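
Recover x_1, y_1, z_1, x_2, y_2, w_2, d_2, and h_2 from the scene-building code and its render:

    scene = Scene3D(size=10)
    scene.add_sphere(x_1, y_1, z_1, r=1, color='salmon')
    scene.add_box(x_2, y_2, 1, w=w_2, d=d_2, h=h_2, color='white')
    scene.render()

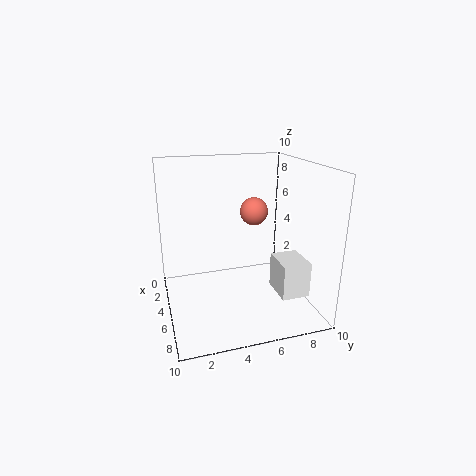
x_1 = 4, y_1 = 6.5, z_1 = 6.5, x_2 = 5, y_2 = 7.5, w_2 = 2.5, d_2 = 2, h_2 = 2.5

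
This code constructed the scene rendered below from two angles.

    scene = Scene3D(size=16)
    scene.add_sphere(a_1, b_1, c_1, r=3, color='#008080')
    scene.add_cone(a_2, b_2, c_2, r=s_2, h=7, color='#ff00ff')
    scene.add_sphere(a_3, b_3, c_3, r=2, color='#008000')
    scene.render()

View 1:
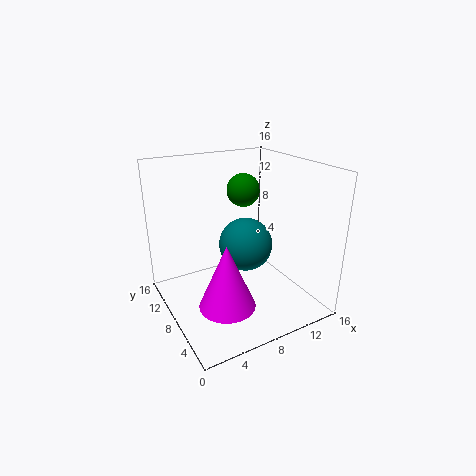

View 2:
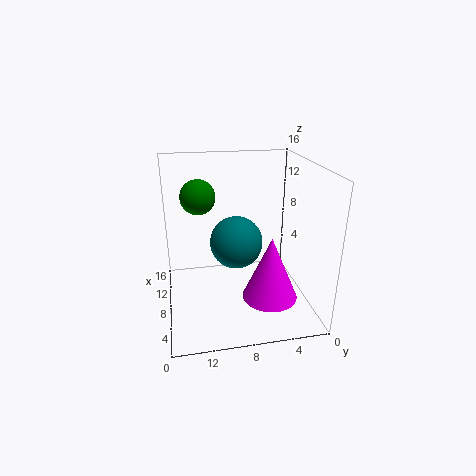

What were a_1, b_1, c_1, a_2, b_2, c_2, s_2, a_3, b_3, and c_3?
a_1 = 9
b_1 = 8
c_1 = 7
a_2 = 5
b_2 = 5
c_2 = 2
s_2 = 3
a_3 = 11
b_3 = 12
c_3 = 12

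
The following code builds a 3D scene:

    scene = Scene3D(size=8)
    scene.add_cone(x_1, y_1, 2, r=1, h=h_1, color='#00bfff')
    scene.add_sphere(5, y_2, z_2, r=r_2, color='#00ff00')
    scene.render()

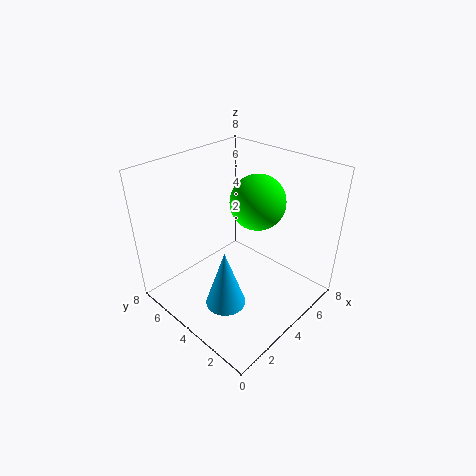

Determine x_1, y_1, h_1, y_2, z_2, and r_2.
x_1 = 1.5
y_1 = 2.5
h_1 = 3
y_2 = 3.5
z_2 = 6
r_2 = 1.5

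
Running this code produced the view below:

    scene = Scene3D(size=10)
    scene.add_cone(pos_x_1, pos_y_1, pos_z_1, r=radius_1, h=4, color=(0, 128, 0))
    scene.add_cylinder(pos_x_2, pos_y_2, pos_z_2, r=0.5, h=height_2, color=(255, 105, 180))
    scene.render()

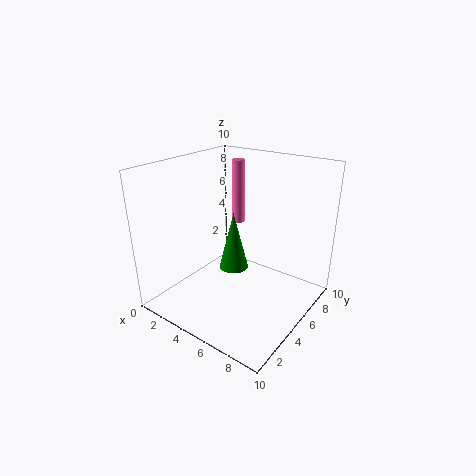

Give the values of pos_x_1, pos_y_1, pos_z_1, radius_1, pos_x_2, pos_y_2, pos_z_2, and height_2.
pos_x_1 = 5; pos_y_1 = 4.5; pos_z_1 = 3; radius_1 = 1; pos_x_2 = 2.5; pos_y_2 = 8.5; pos_z_2 = 4.5; height_2 = 5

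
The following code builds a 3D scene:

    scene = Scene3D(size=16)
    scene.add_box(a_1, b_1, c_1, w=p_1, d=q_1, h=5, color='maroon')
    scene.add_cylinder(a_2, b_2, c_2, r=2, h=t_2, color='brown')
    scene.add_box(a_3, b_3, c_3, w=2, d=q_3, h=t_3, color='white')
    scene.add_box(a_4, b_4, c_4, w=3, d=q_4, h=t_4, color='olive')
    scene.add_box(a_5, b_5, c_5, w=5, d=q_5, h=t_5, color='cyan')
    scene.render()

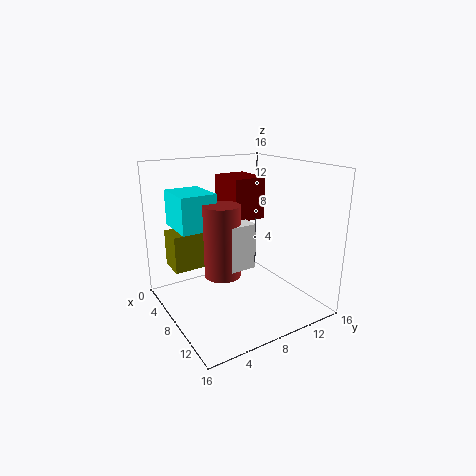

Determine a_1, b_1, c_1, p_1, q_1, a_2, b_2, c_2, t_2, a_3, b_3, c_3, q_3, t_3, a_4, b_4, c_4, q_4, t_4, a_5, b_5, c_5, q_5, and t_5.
a_1 = 1
b_1 = 9
c_1 = 9
p_1 = 5
q_1 = 4
a_2 = 8
b_2 = 6
c_2 = 4
t_2 = 8
a_3 = 8
b_3 = 6
c_3 = 5
q_3 = 3
t_3 = 5
a_4 = 4
b_4 = 1
c_4 = 5
q_4 = 5
t_4 = 4
a_5 = 2
b_5 = 2
c_5 = 9
q_5 = 4
t_5 = 4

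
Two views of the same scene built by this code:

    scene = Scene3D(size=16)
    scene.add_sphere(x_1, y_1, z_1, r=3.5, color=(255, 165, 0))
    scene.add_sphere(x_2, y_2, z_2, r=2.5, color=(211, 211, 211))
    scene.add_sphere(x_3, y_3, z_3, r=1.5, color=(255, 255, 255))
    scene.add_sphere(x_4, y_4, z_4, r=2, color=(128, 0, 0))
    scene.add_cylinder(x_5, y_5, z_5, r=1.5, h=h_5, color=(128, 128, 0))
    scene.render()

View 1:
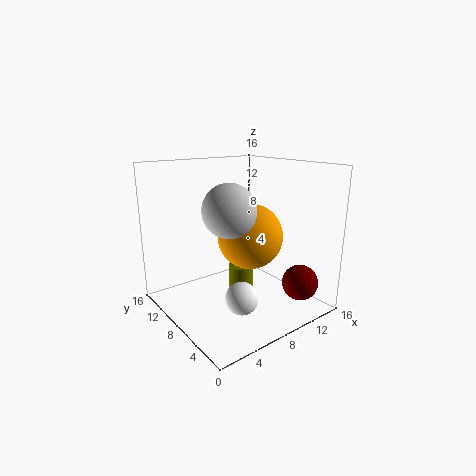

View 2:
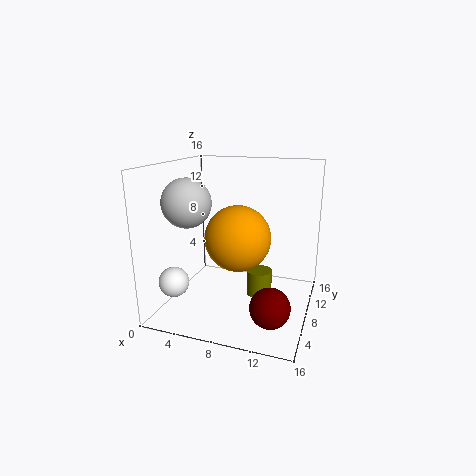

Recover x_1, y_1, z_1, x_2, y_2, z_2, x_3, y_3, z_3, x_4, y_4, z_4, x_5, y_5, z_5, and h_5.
x_1 = 8.5
y_1 = 6.5
z_1 = 8.5
x_2 = 4
y_2 = 4
z_2 = 12.5
x_3 = 3.5
y_3 = 1.5
z_3 = 5
x_4 = 13
y_4 = 3
z_4 = 3
x_5 = 10
y_5 = 10
z_5 = 0.5
h_5 = 3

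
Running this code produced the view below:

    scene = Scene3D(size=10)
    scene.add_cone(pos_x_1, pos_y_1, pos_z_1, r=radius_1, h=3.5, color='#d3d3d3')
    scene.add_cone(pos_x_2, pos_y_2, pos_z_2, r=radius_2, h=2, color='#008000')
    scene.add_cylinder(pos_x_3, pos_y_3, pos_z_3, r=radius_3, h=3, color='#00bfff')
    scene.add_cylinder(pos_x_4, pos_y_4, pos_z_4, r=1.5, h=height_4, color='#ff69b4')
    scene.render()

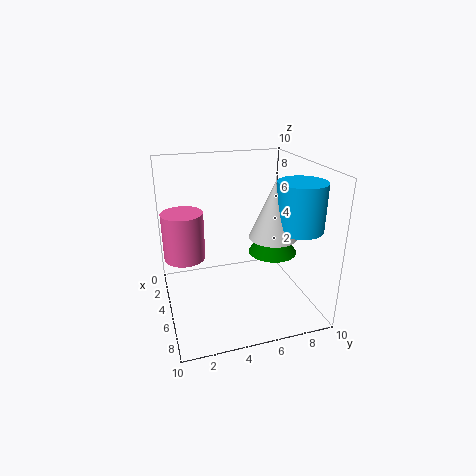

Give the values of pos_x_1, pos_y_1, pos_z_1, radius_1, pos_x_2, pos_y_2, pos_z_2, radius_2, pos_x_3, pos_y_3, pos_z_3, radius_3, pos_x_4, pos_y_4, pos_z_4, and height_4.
pos_x_1 = 7.5
pos_y_1 = 6.5
pos_z_1 = 6
radius_1 = 1.5
pos_x_2 = 7.5
pos_y_2 = 6.5
pos_z_2 = 5
radius_2 = 1.5
pos_x_3 = 8
pos_y_3 = 8
pos_z_3 = 6.5
radius_3 = 1.5
pos_x_4 = 3
pos_y_4 = 1.5
pos_z_4 = 3
height_4 = 3.5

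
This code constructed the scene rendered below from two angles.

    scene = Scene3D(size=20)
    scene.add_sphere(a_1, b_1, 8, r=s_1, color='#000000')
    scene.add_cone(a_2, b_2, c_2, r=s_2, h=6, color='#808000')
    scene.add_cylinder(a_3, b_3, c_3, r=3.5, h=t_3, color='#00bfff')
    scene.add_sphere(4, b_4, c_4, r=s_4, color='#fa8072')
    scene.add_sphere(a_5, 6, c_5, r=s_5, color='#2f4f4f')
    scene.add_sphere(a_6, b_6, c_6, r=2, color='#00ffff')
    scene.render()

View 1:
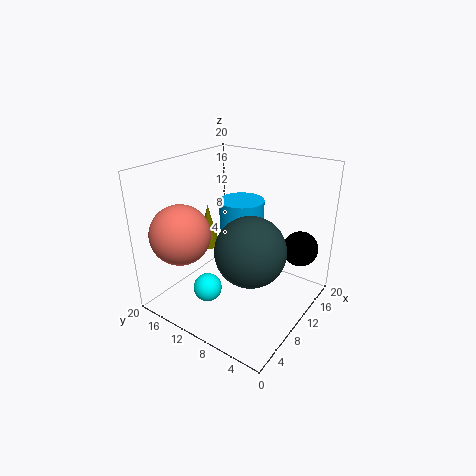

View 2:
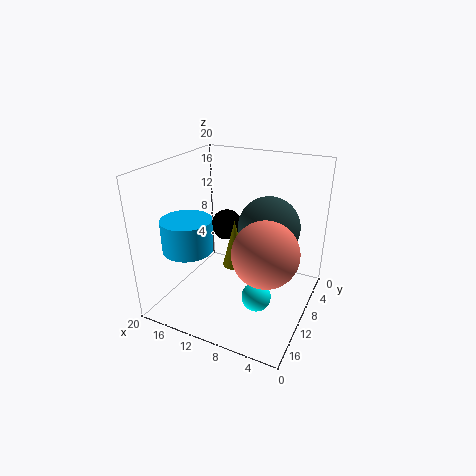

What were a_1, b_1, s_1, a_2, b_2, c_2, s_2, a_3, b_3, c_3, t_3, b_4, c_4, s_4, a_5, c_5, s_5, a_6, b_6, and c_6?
a_1 = 15.5
b_1 = 3
s_1 = 2.5
a_2 = 8.5
b_2 = 14
c_2 = 8.5
s_2 = 1.5
a_3 = 16
b_3 = 13.5
c_3 = 8.5
t_3 = 4.5
b_4 = 15
c_4 = 11.5
s_4 = 4
a_5 = 7
c_5 = 10.5
s_5 = 4.5
a_6 = 6
b_6 = 12.5
c_6 = 3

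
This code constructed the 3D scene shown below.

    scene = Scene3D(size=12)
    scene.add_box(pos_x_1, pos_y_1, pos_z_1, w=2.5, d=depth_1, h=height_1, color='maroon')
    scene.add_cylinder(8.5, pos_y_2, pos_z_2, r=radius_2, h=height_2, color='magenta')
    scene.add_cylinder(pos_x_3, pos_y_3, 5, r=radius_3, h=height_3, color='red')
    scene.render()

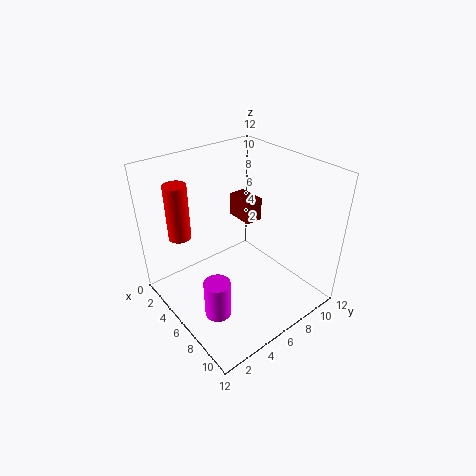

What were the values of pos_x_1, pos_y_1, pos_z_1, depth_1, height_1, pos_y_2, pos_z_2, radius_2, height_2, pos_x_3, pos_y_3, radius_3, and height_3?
pos_x_1 = 3
pos_y_1 = 7.5
pos_z_1 = 6.5
depth_1 = 1.5
height_1 = 2
pos_y_2 = 2
pos_z_2 = 2
radius_2 = 1
height_2 = 3
pos_x_3 = 1.5
pos_y_3 = 3
radius_3 = 1
height_3 = 5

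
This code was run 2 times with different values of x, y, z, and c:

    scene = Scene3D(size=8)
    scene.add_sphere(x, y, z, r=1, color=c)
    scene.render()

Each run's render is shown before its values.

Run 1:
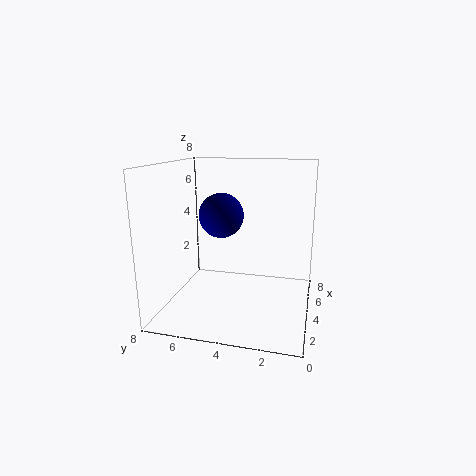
x = 1; y = 4; z = 6; c = 'navy'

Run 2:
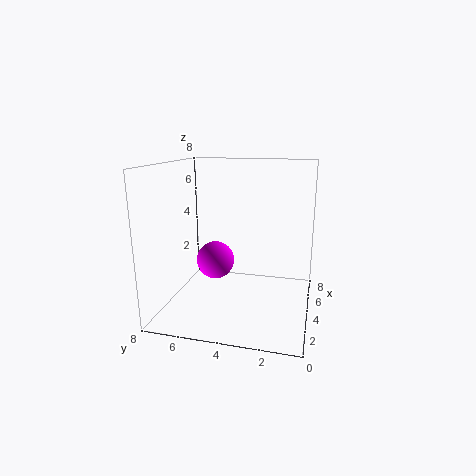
x = 3; y = 5; z = 3; c = 'magenta'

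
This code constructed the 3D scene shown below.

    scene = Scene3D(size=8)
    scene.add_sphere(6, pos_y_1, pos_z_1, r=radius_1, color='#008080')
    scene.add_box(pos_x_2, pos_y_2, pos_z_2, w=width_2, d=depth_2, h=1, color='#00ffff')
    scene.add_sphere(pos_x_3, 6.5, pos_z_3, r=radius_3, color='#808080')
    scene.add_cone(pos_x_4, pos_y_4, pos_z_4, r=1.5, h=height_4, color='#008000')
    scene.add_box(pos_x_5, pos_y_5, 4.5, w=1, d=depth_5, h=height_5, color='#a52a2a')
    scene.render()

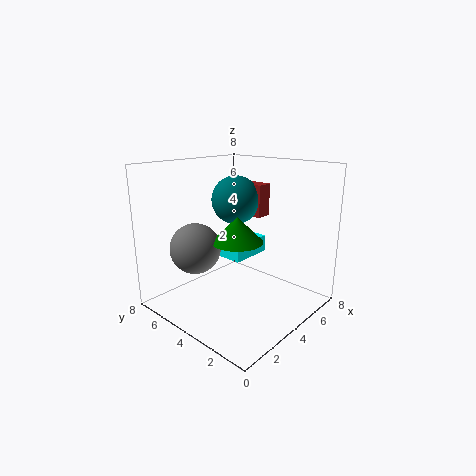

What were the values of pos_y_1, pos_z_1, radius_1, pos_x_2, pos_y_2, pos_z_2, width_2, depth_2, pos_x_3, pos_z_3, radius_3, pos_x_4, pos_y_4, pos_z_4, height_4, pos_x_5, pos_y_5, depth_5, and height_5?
pos_y_1 = 6; pos_z_1 = 5.5; radius_1 = 1.5; pos_x_2 = 4; pos_y_2 = 4; pos_z_2 = 2.5; width_2 = 2.5; depth_2 = 1.5; pos_x_3 = 3; pos_z_3 = 3; radius_3 = 1.5; pos_x_4 = 4.5; pos_y_4 = 4.5; pos_z_4 = 3.5; height_4 = 1.5; pos_x_5 = 6.5; pos_y_5 = 4.5; depth_5 = 1.5; height_5 = 2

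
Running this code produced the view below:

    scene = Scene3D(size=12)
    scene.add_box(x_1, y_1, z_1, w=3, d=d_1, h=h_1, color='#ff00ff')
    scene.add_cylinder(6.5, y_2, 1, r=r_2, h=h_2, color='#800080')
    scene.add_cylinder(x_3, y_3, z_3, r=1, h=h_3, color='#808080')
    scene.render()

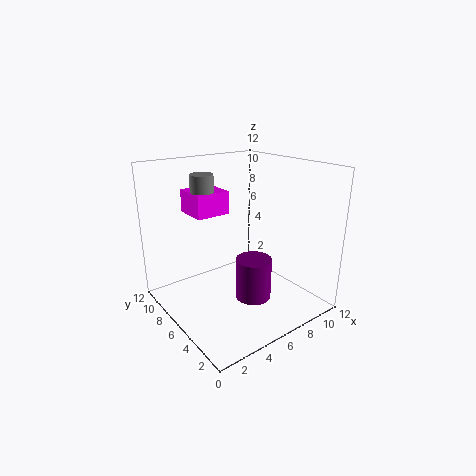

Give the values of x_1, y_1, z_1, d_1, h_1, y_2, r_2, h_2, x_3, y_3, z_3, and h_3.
x_1 = 3.5, y_1 = 8, z_1 = 7.5, d_1 = 3, h_1 = 2, y_2 = 4.5, r_2 = 1.5, h_2 = 3.5, x_3 = 4.5, y_3 = 9, z_3 = 9, h_3 = 2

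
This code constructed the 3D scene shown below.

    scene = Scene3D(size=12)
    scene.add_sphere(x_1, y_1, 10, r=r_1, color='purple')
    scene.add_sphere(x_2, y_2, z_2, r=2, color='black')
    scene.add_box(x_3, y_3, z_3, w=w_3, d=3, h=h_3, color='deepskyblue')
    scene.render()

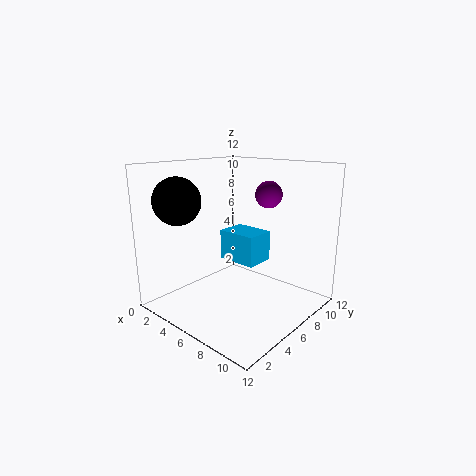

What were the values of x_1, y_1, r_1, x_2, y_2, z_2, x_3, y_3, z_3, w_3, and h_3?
x_1 = 9, y_1 = 6, r_1 = 1, x_2 = 2, y_2 = 3, z_2 = 9, x_3 = 1, y_3 = 9, z_3 = 2, w_3 = 4, h_3 = 3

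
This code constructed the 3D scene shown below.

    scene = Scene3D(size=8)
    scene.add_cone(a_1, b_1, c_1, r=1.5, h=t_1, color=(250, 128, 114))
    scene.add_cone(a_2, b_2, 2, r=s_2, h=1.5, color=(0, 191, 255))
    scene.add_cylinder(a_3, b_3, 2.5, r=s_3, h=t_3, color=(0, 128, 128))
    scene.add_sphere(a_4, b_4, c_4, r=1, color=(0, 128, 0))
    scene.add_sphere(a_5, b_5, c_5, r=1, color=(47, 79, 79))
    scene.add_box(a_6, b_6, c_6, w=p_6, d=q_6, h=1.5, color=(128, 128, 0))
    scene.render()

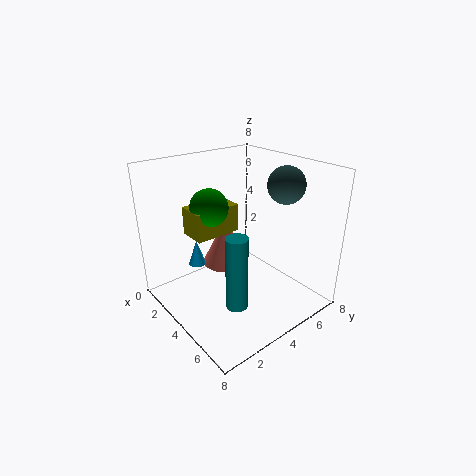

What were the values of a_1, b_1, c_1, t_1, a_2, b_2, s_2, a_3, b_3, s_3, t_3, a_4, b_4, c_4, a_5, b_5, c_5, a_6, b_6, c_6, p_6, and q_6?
a_1 = 1.5
b_1 = 5
c_1 = 1
t_1 = 3
a_2 = 2
b_2 = 2.5
s_2 = 0.5
a_3 = 7
b_3 = 1.5
s_3 = 0.5
t_3 = 3.5
a_4 = 3.5
b_4 = 2.5
c_4 = 6
a_5 = 5.5
b_5 = 6
c_5 = 7
a_6 = 2.5
b_6 = 1.5
c_6 = 4.5
p_6 = 1.5
q_6 = 2.5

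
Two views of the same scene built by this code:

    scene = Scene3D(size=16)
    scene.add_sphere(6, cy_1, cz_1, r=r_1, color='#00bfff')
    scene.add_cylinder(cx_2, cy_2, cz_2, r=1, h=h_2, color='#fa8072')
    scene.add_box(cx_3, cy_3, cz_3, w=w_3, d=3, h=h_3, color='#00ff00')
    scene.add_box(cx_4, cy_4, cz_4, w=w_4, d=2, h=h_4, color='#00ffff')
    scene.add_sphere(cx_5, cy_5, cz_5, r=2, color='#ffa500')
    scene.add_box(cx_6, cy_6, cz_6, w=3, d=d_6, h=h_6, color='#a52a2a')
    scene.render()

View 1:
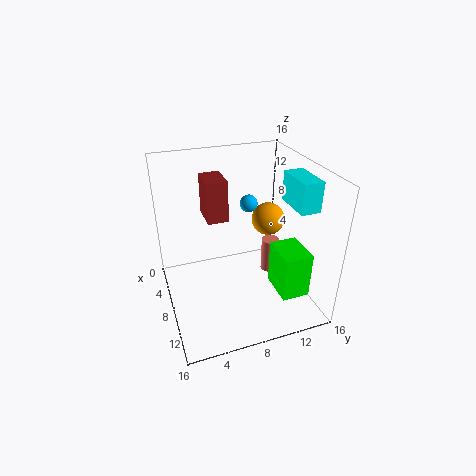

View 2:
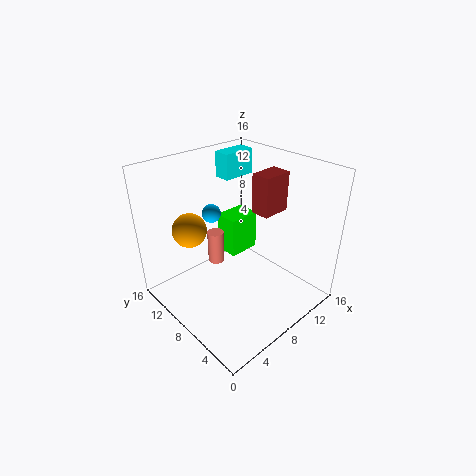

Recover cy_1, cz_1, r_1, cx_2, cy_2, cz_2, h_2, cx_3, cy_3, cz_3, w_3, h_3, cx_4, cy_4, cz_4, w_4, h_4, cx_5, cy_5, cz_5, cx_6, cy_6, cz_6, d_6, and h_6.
cy_1 = 10; cz_1 = 11; r_1 = 1; cx_2 = 8; cy_2 = 12; cz_2 = 3; h_2 = 4; cx_3 = 10; cy_3 = 11; cz_3 = 3; w_3 = 4; h_3 = 5; cx_4 = 10; cy_4 = 12; cz_4 = 13; w_4 = 4; h_4 = 3; cx_5 = 5; cy_5 = 13; cz_5 = 8; cx_6 = 8; cy_6 = 4; cz_6 = 12; d_6 = 2; h_6 = 4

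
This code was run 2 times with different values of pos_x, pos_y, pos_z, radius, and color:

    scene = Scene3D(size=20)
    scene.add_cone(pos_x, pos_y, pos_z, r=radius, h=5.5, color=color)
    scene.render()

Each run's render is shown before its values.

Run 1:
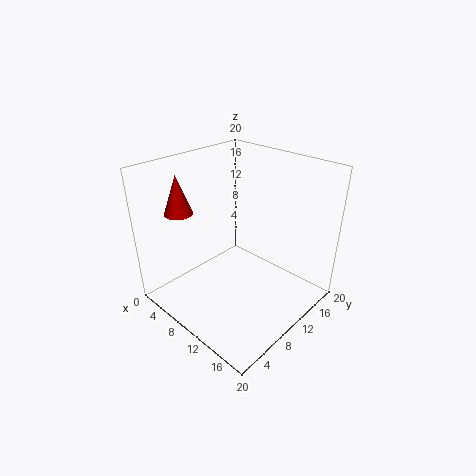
pos_x = 3
pos_y = 5.5
pos_z = 13
radius = 2
color = 'red'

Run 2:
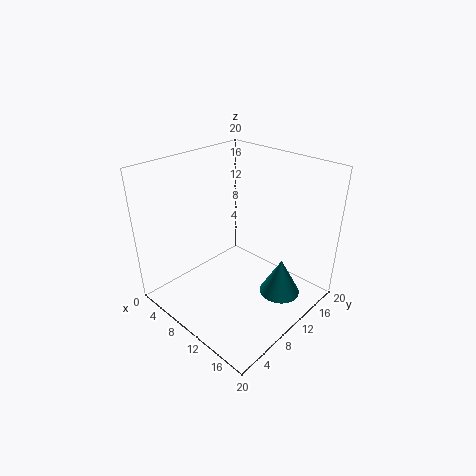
pos_x = 14.5
pos_y = 14.5
pos_z = 0.5
radius = 3
color = 'teal'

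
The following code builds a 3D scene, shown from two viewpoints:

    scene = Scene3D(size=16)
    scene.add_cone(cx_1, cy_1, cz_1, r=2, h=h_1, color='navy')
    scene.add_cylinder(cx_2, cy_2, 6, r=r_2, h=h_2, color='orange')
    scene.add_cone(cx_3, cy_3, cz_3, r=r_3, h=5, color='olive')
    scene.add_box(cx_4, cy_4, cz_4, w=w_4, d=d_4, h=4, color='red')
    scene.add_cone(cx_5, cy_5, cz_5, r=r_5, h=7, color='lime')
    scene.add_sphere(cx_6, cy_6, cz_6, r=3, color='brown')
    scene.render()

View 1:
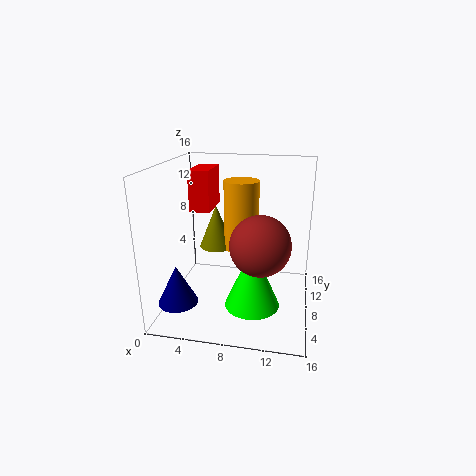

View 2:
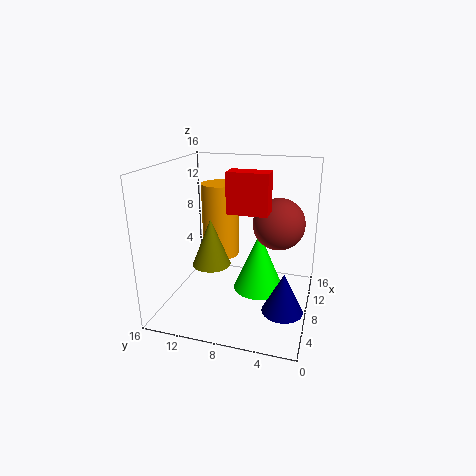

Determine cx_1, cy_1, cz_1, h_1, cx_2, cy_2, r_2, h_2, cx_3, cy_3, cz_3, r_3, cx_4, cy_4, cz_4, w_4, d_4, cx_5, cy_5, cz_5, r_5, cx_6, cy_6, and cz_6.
cx_1 = 3
cy_1 = 2
cz_1 = 3
h_1 = 4
cx_2 = 8
cy_2 = 10
r_2 = 2
h_2 = 8
cx_3 = 5
cy_3 = 10
cz_3 = 6
r_3 = 2
cx_4 = 4
cy_4 = 4
cz_4 = 12
w_4 = 2
d_4 = 4
cx_5 = 10
cy_5 = 6
cz_5 = 1
r_5 = 3
cx_6 = 11
cy_6 = 4
cz_6 = 9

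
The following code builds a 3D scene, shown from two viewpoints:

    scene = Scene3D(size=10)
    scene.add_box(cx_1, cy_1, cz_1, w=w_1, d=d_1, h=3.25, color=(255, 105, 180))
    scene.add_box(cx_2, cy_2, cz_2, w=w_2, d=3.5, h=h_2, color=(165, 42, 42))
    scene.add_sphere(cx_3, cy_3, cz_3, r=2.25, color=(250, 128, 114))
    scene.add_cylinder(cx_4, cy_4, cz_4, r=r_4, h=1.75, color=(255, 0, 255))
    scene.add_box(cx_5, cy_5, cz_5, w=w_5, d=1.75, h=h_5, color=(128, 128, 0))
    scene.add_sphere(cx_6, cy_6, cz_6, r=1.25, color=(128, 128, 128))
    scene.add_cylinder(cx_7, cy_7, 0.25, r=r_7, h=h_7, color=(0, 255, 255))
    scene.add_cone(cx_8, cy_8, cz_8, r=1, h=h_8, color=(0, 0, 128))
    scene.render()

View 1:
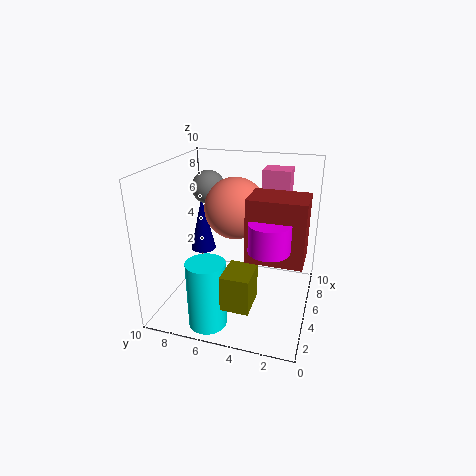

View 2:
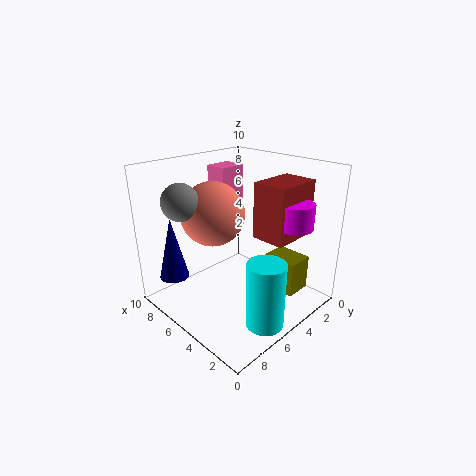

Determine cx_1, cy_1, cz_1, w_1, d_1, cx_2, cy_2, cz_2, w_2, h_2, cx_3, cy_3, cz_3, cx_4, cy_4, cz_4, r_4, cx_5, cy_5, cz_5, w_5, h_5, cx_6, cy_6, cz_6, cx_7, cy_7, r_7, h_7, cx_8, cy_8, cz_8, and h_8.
cx_1 = 7.5, cy_1 = 2, cz_1 = 6, w_1 = 1.75, d_1 = 2, cx_2 = 2.25, cy_2 = 0.25, cz_2 = 4.75, w_2 = 2.5, h_2 = 4, cx_3 = 6.75, cy_3 = 5.75, cz_3 = 6.5, cx_4 = 2.25, cy_4 = 2.25, cz_4 = 5.75, r_4 = 1.25, cx_5 = 0.5, cy_5 = 3, cz_5 = 2.25, w_5 = 2.25, h_5 = 2.25, cx_6 = 7.25, cy_6 = 8, cz_6 = 7.75, cx_7 = 1.5, cy_7 = 6, r_7 = 1.25, h_7 = 4.5, cx_8 = 7.5, cy_8 = 8.75, cz_8 = 2.5, h_8 = 4.25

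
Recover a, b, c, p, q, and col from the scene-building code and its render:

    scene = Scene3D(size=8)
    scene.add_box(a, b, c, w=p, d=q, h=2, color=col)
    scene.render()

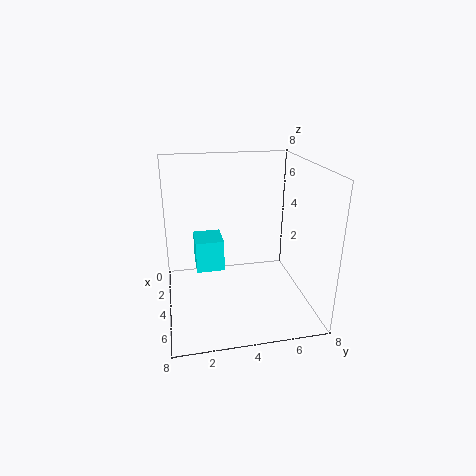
a = 0.25; b = 1.75; c = 1; p = 2; q = 1.75; col = 'cyan'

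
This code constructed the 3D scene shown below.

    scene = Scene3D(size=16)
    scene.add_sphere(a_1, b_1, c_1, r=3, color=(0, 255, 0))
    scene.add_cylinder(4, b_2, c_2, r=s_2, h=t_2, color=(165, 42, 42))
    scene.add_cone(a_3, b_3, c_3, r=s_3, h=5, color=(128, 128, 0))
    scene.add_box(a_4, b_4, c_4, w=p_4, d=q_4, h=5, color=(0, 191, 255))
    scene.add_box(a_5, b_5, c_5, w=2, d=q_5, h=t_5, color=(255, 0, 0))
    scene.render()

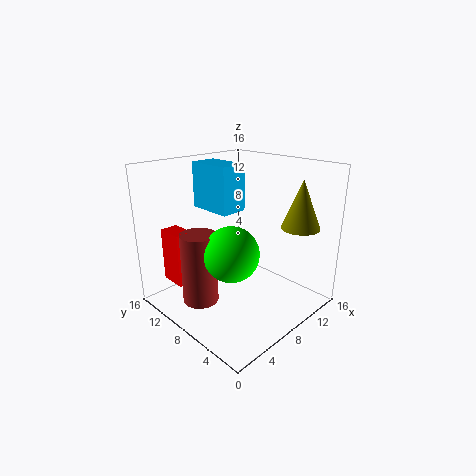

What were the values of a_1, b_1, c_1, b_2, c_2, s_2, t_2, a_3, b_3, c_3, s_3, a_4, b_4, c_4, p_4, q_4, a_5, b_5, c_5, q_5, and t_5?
a_1 = 6, b_1 = 7, c_1 = 7, b_2 = 10, c_2 = 1, s_2 = 2, t_2 = 8, a_3 = 11, b_3 = 2, c_3 = 10, s_3 = 2, a_4 = 6, b_4 = 8, c_4 = 11, p_4 = 3, q_4 = 5, a_5 = 2, b_5 = 11, c_5 = 3, q_5 = 3, t_5 = 6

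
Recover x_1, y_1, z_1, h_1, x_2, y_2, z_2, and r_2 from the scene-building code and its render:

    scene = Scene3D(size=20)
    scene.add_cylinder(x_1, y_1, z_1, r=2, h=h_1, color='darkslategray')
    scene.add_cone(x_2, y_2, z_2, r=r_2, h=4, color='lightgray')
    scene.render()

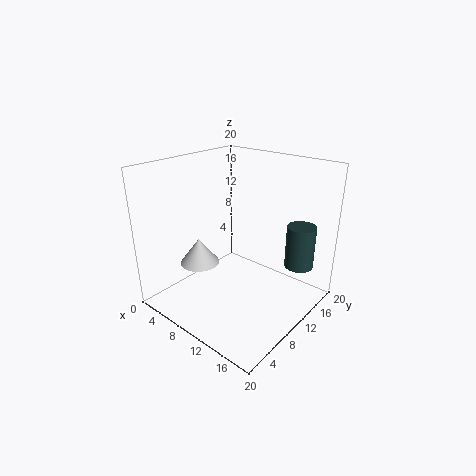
x_1 = 17
y_1 = 15
z_1 = 6
h_1 = 6
x_2 = 3
y_2 = 9
z_2 = 4
r_2 = 3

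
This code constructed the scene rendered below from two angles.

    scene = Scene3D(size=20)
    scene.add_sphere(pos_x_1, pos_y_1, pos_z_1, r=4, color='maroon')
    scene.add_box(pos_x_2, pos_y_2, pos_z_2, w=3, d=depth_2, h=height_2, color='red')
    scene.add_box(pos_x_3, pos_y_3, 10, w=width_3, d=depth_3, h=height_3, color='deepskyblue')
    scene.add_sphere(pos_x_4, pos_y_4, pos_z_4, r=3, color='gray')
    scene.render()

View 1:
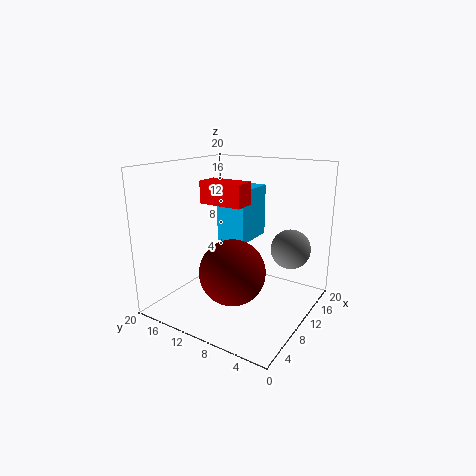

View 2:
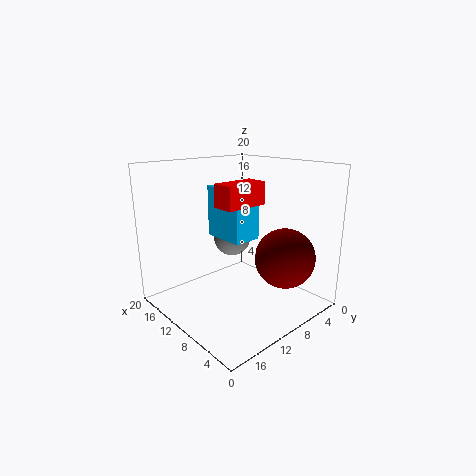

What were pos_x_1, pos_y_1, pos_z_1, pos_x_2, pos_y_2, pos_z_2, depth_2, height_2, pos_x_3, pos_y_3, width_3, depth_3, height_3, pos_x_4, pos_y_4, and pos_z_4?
pos_x_1 = 4
pos_y_1 = 7
pos_z_1 = 8
pos_x_2 = 7
pos_y_2 = 8
pos_z_2 = 15
depth_2 = 6
height_2 = 3
pos_x_3 = 8
pos_y_3 = 8
width_3 = 6
depth_3 = 4
height_3 = 7
pos_x_4 = 17
pos_y_4 = 5
pos_z_4 = 7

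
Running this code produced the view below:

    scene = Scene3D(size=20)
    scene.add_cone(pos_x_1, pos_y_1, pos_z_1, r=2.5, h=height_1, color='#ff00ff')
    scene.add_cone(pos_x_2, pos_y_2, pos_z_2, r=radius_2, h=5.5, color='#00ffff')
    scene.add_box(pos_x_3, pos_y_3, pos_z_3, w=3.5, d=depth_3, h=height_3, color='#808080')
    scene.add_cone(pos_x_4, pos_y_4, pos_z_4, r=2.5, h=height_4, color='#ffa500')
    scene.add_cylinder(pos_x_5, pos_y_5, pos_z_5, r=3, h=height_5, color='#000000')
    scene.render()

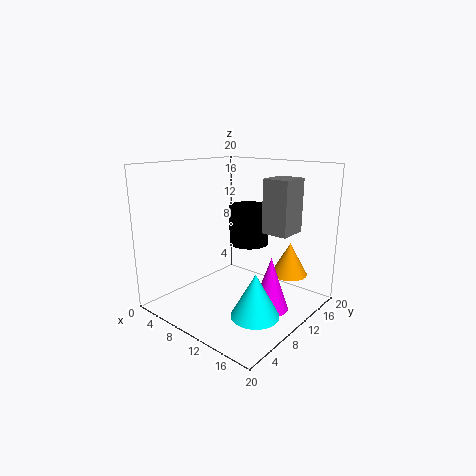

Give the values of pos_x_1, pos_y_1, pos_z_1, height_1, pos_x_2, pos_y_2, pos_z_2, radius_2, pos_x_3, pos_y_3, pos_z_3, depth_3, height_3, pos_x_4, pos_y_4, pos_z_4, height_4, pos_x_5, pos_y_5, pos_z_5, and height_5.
pos_x_1 = 15
pos_y_1 = 11
pos_z_1 = 0.5
height_1 = 7.5
pos_x_2 = 16.5
pos_y_2 = 5.5
pos_z_2 = 2.5
radius_2 = 3
pos_x_3 = 14
pos_y_3 = 10
pos_z_3 = 11.5
depth_3 = 4
height_3 = 7
pos_x_4 = 16
pos_y_4 = 14
pos_z_4 = 5
height_4 = 4.5
pos_x_5 = 8
pos_y_5 = 15
pos_z_5 = 7.5
height_5 = 6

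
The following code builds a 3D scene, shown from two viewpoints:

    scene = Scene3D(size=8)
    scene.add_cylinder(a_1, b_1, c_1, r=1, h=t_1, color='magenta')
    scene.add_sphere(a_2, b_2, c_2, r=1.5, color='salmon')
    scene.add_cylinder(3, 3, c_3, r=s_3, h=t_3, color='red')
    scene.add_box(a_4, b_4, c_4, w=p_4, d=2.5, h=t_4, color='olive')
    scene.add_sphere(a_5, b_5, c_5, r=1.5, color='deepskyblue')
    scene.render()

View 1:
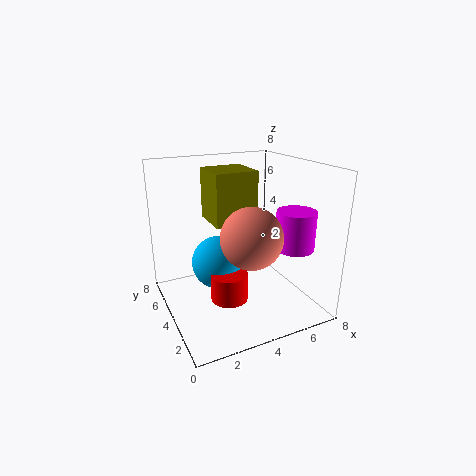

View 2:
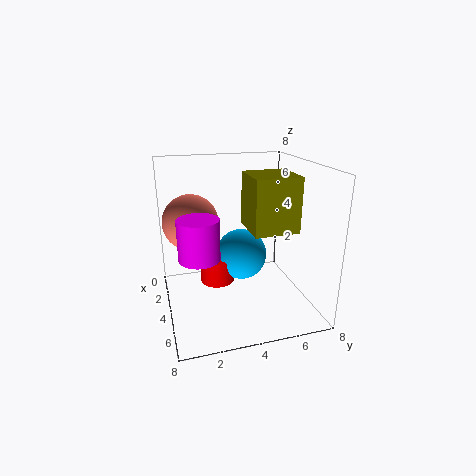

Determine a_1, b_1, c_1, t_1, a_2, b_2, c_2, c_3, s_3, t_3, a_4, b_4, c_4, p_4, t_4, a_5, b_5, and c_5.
a_1 = 6
b_1 = 1.5
c_1 = 4
t_1 = 2
a_2 = 3.5
b_2 = 1.5
c_2 = 5
c_3 = 1
s_3 = 1
t_3 = 1.5
a_4 = 3
b_4 = 4.5
c_4 = 4.5
p_4 = 2.5
t_4 = 3
a_5 = 3
b_5 = 4.5
c_5 = 2.5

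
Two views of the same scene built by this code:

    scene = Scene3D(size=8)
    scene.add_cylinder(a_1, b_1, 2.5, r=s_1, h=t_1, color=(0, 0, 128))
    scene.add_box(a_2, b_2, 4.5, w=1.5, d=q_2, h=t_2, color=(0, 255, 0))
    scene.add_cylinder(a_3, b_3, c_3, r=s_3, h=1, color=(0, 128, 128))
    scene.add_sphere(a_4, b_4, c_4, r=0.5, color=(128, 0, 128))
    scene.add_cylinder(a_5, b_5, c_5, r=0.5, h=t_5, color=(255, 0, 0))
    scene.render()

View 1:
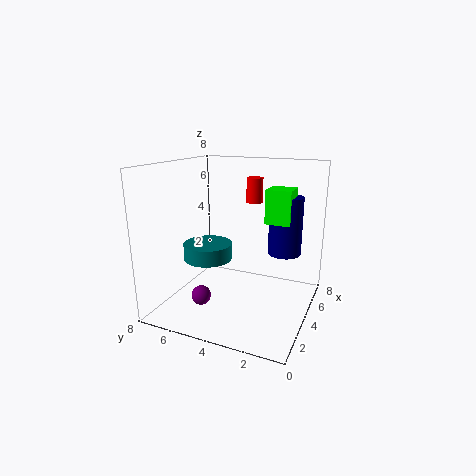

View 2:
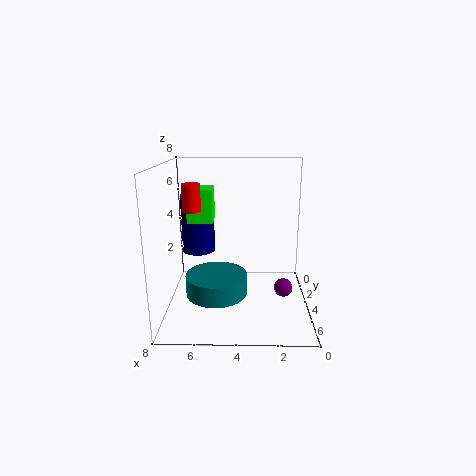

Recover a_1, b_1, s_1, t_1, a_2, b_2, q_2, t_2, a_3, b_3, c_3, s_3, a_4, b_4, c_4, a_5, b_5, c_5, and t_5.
a_1 = 6.5
b_1 = 2
s_1 = 1
t_1 = 3.5
a_2 = 5.5
b_2 = 1.5
q_2 = 1.5
t_2 = 2
a_3 = 5
b_3 = 6.5
c_3 = 2
s_3 = 1.5
a_4 = 1.5
b_4 = 5
c_4 = 1.5
a_5 = 6.5
b_5 = 4
c_5 = 5.5
t_5 = 1.5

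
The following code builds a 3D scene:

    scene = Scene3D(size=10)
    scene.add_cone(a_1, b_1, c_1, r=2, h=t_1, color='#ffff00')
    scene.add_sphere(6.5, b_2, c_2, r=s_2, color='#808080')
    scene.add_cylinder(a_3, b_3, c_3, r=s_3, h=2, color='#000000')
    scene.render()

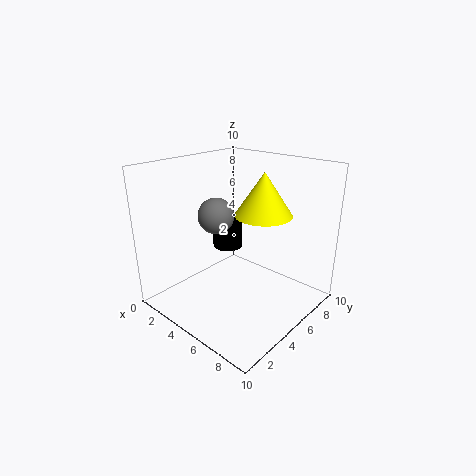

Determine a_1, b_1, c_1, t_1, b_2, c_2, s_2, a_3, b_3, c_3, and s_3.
a_1 = 6, b_1 = 6.5, c_1 = 6.5, t_1 = 3, b_2 = 1.5, c_2 = 8, s_2 = 1, a_3 = 4.5, b_3 = 4.5, c_3 = 4.5, s_3 = 1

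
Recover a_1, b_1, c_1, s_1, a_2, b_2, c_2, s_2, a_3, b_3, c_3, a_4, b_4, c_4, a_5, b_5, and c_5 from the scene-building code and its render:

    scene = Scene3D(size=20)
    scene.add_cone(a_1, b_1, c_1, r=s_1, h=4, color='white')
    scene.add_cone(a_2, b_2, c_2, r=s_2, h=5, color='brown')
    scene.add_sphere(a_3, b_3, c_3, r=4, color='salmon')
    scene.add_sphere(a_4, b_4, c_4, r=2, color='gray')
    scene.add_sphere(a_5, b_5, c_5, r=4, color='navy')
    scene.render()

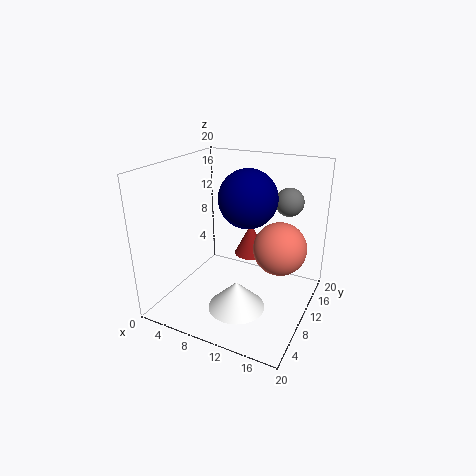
a_1 = 11
b_1 = 7.5
c_1 = 0.5
s_1 = 4
a_2 = 9.5
b_2 = 15.5
c_2 = 5
s_2 = 2.5
a_3 = 14.5
b_3 = 15
c_3 = 7
a_4 = 15.5
b_4 = 15
c_4 = 14.5
a_5 = 11
b_5 = 11
c_5 = 15.5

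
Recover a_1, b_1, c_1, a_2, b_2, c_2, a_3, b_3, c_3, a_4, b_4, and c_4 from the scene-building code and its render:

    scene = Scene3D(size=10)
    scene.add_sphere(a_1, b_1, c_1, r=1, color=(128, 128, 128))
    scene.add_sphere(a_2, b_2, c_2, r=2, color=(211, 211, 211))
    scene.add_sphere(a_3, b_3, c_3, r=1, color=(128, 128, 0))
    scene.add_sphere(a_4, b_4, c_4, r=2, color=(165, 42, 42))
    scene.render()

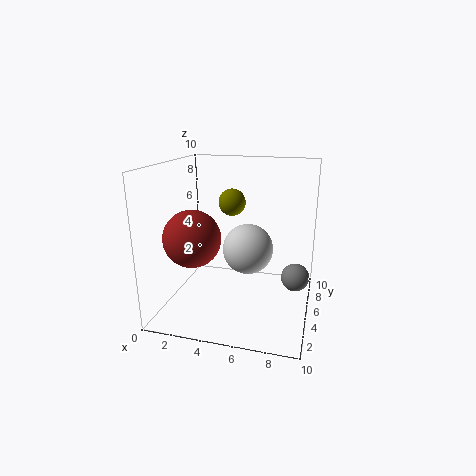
a_1 = 9, b_1 = 6, c_1 = 2, a_2 = 5, b_2 = 8, c_2 = 3, a_3 = 4, b_3 = 7, c_3 = 7, a_4 = 2, b_4 = 4, c_4 = 5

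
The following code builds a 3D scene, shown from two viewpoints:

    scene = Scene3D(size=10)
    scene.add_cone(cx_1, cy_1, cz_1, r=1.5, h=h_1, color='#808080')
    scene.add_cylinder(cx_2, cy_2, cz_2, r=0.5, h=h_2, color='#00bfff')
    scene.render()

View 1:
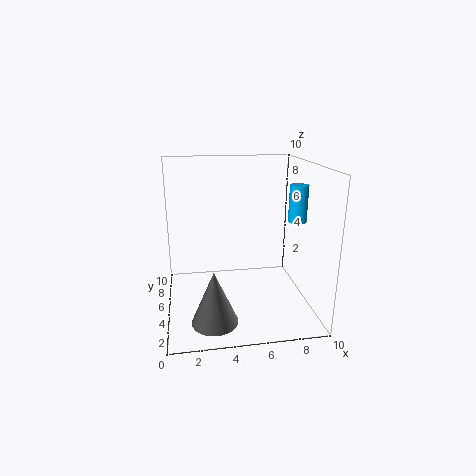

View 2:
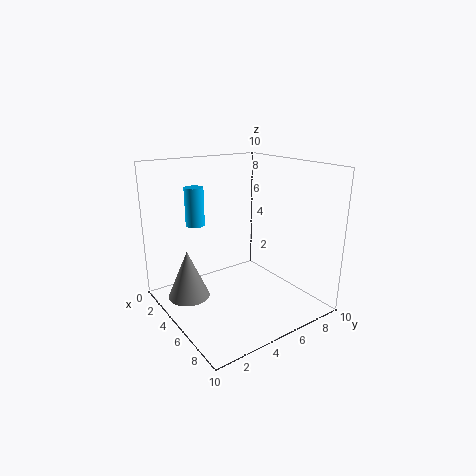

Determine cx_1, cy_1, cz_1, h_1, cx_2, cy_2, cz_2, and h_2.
cx_1 = 3
cy_1 = 2
cz_1 = 0.5
h_1 = 3.5
cx_2 = 7.5
cy_2 = 0.5
cz_2 = 7.5
h_2 = 2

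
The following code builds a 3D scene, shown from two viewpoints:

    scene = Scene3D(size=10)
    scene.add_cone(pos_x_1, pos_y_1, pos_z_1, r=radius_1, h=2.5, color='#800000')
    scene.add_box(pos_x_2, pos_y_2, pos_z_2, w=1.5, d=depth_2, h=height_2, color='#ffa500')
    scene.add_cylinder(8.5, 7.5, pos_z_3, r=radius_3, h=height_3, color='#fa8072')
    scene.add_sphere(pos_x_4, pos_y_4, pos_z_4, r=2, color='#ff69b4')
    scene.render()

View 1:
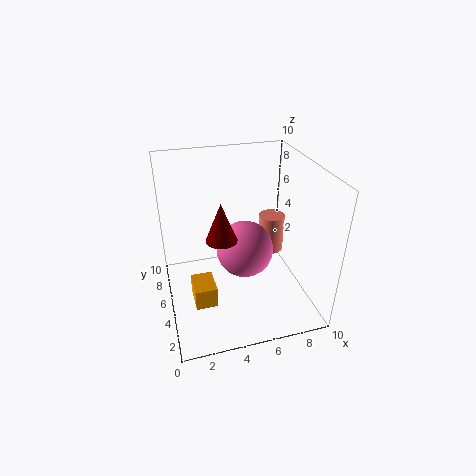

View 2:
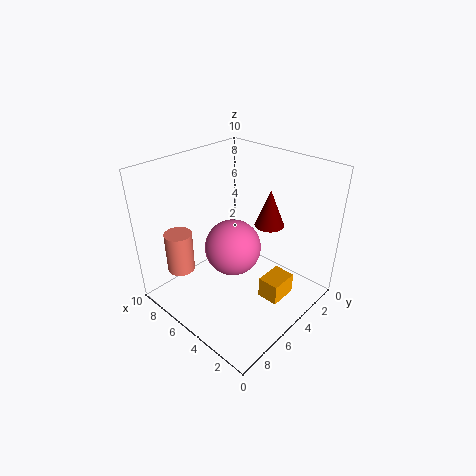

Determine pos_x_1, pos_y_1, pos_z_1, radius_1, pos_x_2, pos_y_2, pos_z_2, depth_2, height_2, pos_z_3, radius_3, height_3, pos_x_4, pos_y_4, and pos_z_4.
pos_x_1 = 3.5
pos_y_1 = 3.5
pos_z_1 = 6
radius_1 = 1
pos_x_2 = 1.5
pos_y_2 = 3
pos_z_2 = 1
depth_2 = 2
height_2 = 1.5
pos_z_3 = 2
radius_3 = 1
height_3 = 3
pos_x_4 = 5.5
pos_y_4 = 5
pos_z_4 = 4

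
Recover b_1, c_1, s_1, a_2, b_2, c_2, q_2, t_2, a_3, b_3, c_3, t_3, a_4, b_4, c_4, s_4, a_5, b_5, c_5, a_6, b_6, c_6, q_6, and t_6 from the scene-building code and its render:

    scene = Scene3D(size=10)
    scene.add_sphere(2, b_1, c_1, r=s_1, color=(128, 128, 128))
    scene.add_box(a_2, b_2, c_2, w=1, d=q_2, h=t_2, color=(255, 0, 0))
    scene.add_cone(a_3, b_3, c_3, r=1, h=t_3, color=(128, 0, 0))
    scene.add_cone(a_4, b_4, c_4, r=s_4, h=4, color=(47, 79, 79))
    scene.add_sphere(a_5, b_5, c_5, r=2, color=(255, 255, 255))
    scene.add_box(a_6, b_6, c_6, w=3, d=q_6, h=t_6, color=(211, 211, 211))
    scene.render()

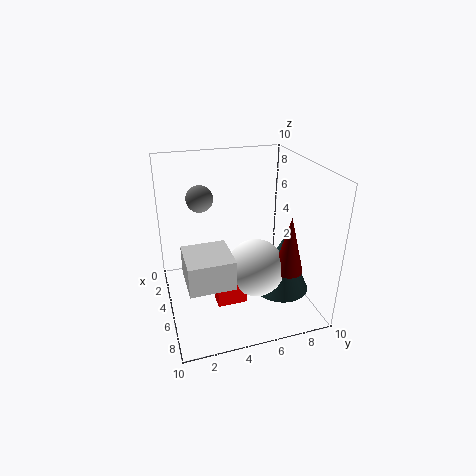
b_1 = 3
c_1 = 7
s_1 = 1
a_2 = 6
b_2 = 3
c_2 = 1
q_2 = 2
t_2 = 2
a_3 = 7
b_3 = 8
c_3 = 3
t_3 = 4
a_4 = 6
b_4 = 8
c_4 = 1
s_4 = 2
a_5 = 6
b_5 = 6
c_5 = 3
a_6 = 5
b_6 = 1
c_6 = 3
q_6 = 3
t_6 = 2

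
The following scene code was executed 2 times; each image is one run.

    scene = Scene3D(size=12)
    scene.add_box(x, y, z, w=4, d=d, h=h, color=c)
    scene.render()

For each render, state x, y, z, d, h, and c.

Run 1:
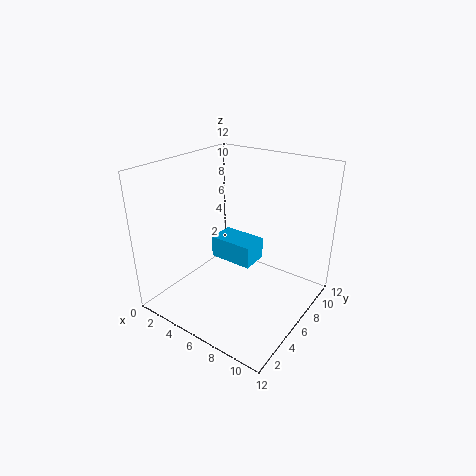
x = 2.5, y = 6.75, z = 2.75, d = 2.5, h = 2, c = 'deepskyblue'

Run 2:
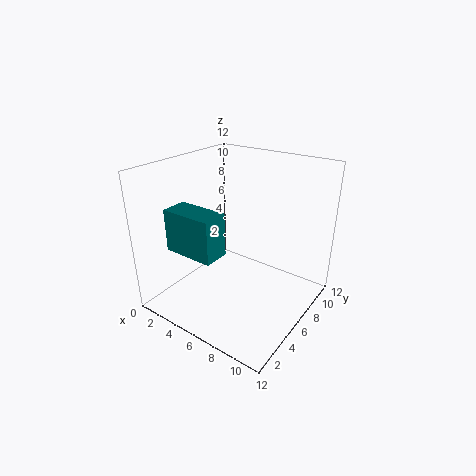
x = 3, y = 1, z = 6.25, d = 2, h = 3.25, c = 'teal'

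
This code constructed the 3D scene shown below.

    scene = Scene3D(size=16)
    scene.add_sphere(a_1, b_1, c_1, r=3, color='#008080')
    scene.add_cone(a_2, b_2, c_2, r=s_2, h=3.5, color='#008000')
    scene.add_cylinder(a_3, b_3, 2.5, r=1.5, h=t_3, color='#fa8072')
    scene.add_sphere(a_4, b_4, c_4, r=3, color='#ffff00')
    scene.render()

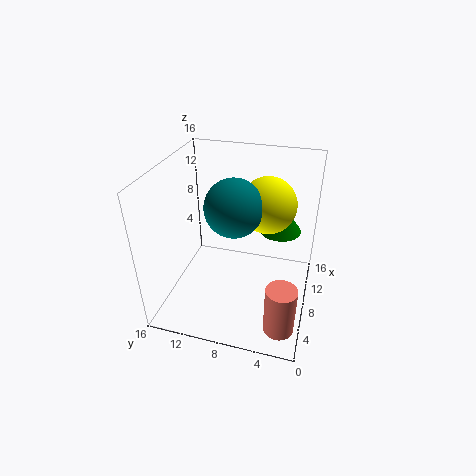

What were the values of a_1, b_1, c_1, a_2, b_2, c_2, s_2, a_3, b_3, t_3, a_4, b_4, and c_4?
a_1 = 6.5
b_1 = 8
c_1 = 12.5
a_2 = 12.5
b_2 = 4
c_2 = 7
s_2 = 2.5
a_3 = 1.5
b_3 = 2
t_3 = 5
a_4 = 9
b_4 = 5
c_4 = 12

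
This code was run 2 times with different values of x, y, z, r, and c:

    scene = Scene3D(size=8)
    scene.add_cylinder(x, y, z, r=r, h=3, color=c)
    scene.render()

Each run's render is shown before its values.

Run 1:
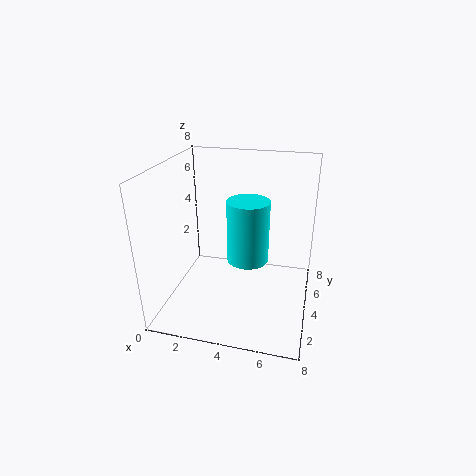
x = 5; y = 2; z = 4; r = 1; c = 'cyan'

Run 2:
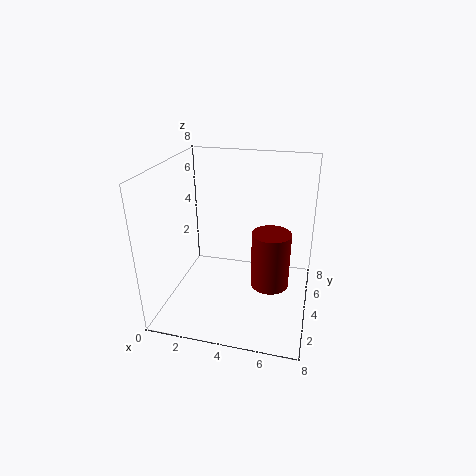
x = 6; y = 3; z = 2; r = 1; c = 'maroon'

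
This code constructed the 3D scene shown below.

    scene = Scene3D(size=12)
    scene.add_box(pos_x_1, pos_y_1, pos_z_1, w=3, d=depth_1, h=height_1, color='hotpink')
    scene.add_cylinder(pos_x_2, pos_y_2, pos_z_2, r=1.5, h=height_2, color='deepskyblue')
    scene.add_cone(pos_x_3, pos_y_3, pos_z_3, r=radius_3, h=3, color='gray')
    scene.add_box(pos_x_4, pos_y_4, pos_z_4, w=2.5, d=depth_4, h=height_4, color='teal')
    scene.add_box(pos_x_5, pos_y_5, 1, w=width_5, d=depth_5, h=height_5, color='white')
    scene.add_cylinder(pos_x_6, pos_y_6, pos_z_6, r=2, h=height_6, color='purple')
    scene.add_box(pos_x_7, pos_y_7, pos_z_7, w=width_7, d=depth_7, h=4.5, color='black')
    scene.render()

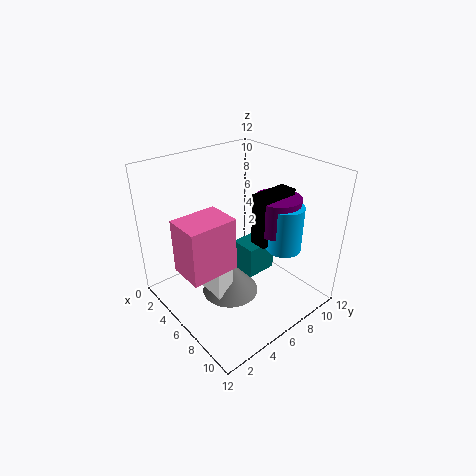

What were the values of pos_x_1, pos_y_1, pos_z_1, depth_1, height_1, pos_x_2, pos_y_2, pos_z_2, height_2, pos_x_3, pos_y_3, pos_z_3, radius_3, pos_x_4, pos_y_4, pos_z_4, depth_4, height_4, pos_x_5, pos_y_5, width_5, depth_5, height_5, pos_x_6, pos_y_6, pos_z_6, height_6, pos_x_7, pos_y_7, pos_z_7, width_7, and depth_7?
pos_x_1 = 4; pos_y_1 = 1; pos_z_1 = 4; depth_1 = 4; height_1 = 4.5; pos_x_2 = 8; pos_y_2 = 9.5; pos_z_2 = 4.5; height_2 = 4; pos_x_3 = 5.5; pos_y_3 = 5.5; pos_z_3 = 0.5; radius_3 = 2.5; pos_x_4 = 3; pos_y_4 = 8; pos_z_4 = 0.5; depth_4 = 3; height_4 = 3; pos_x_5 = 3; pos_y_5 = 3.5; width_5 = 3.5; depth_5 = 1.5; height_5 = 2.5; pos_x_6 = 7; pos_y_6 = 9.5; pos_z_6 = 6; height_6 = 3; pos_x_7 = 6; pos_y_7 = 7.5; pos_z_7 = 5; width_7 = 1.5; depth_7 = 3.5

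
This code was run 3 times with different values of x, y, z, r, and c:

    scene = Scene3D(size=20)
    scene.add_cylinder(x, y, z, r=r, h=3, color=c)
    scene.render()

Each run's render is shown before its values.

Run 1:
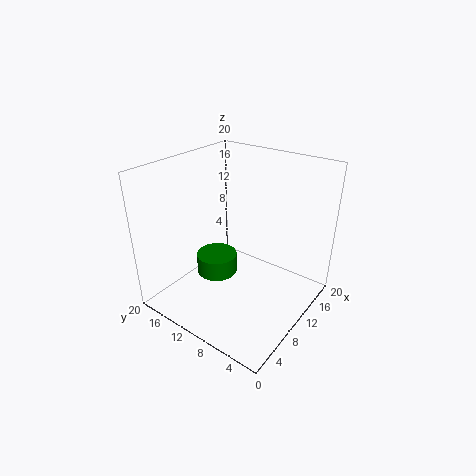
x = 10; y = 14; z = 3; r = 3; c = 'green'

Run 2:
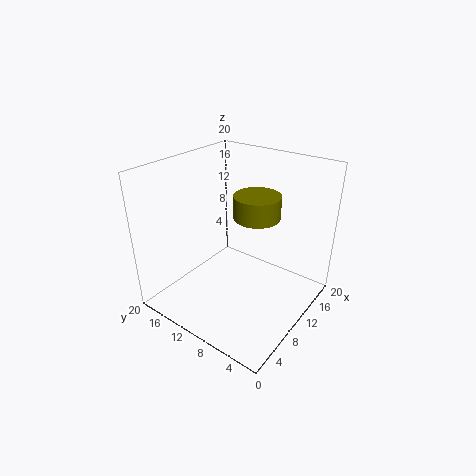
x = 10; y = 7; z = 14; r = 3; c = 'olive'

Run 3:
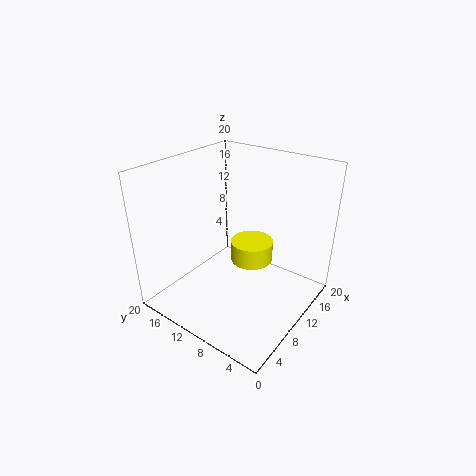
x = 12; y = 9; z = 6; r = 3; c = 'yellow'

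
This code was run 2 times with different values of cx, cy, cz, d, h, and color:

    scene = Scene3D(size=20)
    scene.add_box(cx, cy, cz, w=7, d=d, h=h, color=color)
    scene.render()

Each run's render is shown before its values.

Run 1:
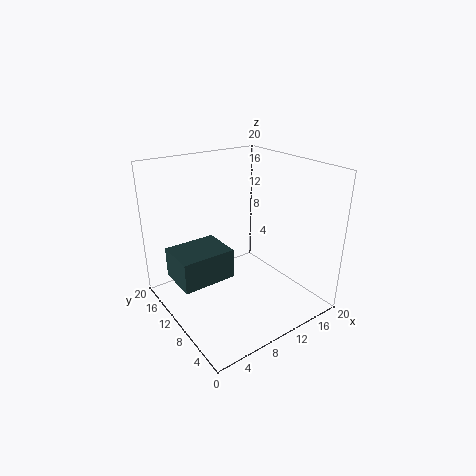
cx = 0.5; cy = 7.5; cz = 6; d = 5.5; h = 4; color = 'darkslategray'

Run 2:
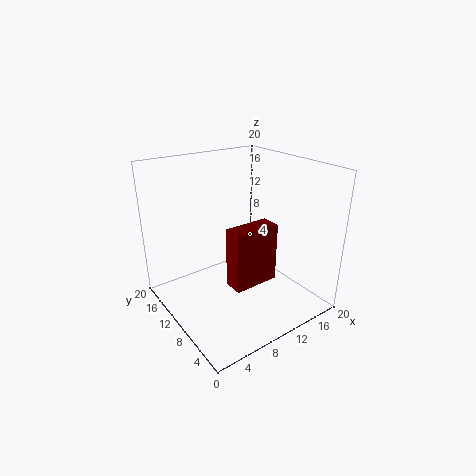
cx = 9; cy = 8.5; cz = 2; d = 3; h = 9; color = 'maroon'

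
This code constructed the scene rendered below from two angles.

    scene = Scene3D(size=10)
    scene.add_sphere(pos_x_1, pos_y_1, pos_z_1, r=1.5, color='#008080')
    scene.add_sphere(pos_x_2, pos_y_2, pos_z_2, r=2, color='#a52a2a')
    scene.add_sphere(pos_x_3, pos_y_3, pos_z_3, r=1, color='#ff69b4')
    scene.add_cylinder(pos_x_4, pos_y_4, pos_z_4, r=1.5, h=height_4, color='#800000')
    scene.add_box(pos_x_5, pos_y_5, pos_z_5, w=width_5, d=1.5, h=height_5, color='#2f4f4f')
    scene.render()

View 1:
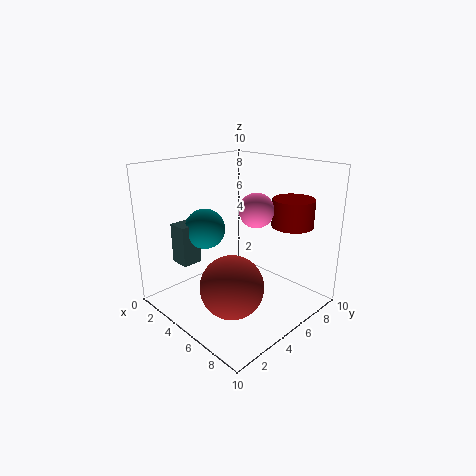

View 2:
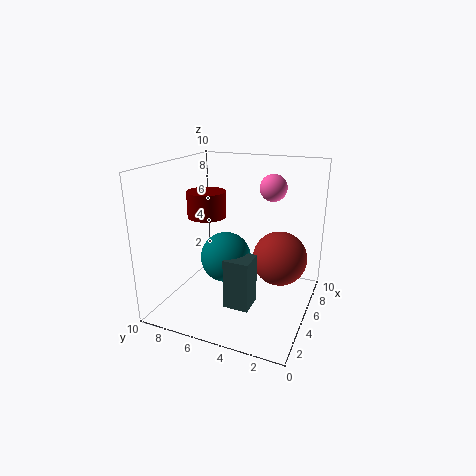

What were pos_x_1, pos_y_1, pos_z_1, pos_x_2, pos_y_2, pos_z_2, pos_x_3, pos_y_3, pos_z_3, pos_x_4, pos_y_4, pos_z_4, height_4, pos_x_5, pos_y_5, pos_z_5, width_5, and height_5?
pos_x_1 = 2
pos_y_1 = 4.5
pos_z_1 = 5
pos_x_2 = 7
pos_y_2 = 2.5
pos_z_2 = 3
pos_x_3 = 8
pos_y_3 = 3.5
pos_z_3 = 8
pos_x_4 = 7
pos_y_4 = 8.5
pos_z_4 = 5.5
height_4 = 2
pos_x_5 = 0.5
pos_y_5 = 2.5
pos_z_5 = 2.5
width_5 = 1.5
height_5 = 3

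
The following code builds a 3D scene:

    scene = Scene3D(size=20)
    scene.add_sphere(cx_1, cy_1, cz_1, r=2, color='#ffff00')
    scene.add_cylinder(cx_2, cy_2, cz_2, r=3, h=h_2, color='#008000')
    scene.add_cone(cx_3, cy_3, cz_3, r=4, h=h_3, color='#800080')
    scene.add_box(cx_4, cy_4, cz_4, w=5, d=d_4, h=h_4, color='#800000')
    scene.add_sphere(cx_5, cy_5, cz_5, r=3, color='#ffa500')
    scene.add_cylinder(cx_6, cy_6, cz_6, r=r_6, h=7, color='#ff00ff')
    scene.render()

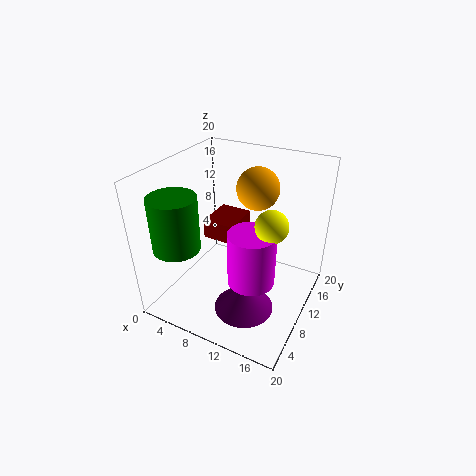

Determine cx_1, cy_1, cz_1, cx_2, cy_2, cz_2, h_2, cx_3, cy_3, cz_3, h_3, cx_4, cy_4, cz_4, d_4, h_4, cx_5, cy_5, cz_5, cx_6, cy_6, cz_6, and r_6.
cx_1 = 16
cy_1 = 7
cz_1 = 15
cx_2 = 5
cy_2 = 3
cz_2 = 11
h_2 = 7
cx_3 = 13
cy_3 = 6
cz_3 = 2
h_3 = 4
cx_4 = 3
cy_4 = 12
cz_4 = 7
d_4 = 6
h_4 = 3
cx_5 = 11
cy_5 = 14
cz_5 = 16
cx_6 = 14
cy_6 = 6
cz_6 = 7
r_6 = 3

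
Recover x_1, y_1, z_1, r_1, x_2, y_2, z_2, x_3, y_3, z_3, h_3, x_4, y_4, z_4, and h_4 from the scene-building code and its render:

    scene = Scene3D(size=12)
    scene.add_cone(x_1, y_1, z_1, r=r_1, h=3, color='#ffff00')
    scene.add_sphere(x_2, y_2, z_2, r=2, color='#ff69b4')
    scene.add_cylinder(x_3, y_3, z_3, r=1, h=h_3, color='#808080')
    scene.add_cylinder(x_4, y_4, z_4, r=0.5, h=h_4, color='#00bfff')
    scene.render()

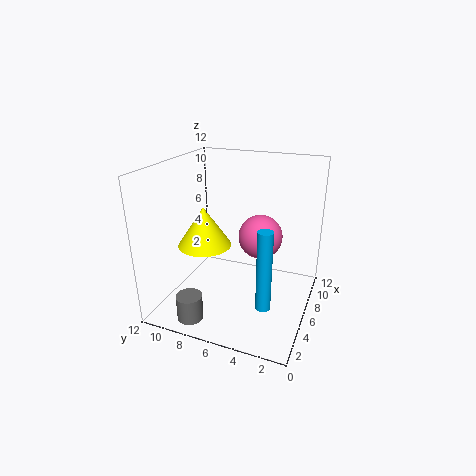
x_1 = 3
y_1 = 7.5
z_1 = 6.5
r_1 = 2
x_2 = 9
y_2 = 5
z_2 = 5
x_3 = 1
y_3 = 8
z_3 = 1
h_3 = 2
x_4 = 0.5
y_4 = 2
z_4 = 4
h_4 = 5.5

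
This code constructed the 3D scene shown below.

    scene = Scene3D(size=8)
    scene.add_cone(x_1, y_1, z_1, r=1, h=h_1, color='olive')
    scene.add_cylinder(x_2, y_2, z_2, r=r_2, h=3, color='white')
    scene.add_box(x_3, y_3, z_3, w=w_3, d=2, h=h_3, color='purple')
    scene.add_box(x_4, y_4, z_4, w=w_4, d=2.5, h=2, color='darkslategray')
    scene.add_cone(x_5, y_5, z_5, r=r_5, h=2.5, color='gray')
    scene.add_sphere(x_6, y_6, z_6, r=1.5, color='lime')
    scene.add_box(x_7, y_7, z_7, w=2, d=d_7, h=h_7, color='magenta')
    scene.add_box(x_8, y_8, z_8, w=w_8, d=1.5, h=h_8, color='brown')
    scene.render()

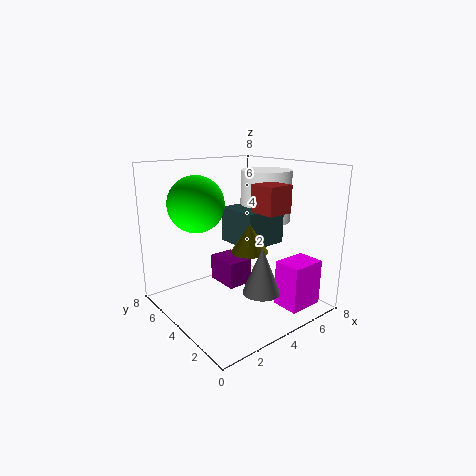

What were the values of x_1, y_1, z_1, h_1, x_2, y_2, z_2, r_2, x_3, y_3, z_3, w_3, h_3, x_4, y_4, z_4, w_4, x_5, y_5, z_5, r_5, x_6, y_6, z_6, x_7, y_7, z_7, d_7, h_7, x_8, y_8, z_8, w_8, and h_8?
x_1 = 4; y_1 = 3; z_1 = 3.5; h_1 = 1.5; x_2 = 6.5; y_2 = 4.5; z_2 = 4.5; r_2 = 1.5; x_3 = 3.5; y_3 = 4; z_3 = 1; w_3 = 1.5; h_3 = 1.5; x_4 = 4; y_4 = 3; z_4 = 3.5; w_4 = 2.5; x_5 = 4; y_5 = 2; z_5 = 1.5; r_5 = 1; x_6 = 2; y_6 = 5; z_6 = 6; x_7 = 5; y_7 = 0.5; z_7 = 0.5; d_7 = 1.5; h_7 = 2.5; x_8 = 4.5; y_8 = 2; z_8 = 5.5; w_8 = 1.5; h_8 = 1.5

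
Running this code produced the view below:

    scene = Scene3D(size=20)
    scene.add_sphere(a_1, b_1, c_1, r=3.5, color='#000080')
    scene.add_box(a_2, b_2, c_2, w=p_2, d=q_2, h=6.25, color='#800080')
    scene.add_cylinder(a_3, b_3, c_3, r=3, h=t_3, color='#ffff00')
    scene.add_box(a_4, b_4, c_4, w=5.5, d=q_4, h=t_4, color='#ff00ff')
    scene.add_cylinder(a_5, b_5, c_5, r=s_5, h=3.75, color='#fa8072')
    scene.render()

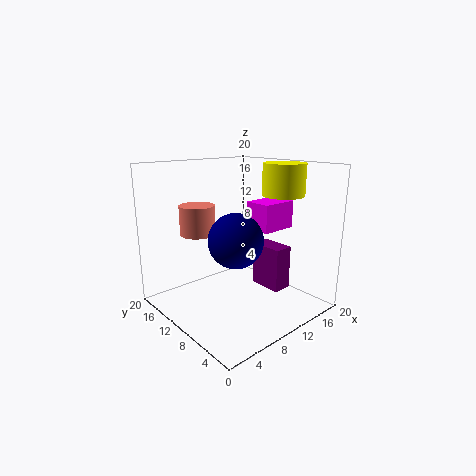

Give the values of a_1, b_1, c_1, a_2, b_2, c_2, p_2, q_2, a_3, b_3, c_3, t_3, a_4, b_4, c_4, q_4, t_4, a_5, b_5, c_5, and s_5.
a_1 = 7
b_1 = 7
c_1 = 11
a_2 = 13.25
b_2 = 5.5
c_2 = 2.25
p_2 = 2.75
q_2 = 4.75
a_3 = 16.25
b_3 = 7.5
c_3 = 15.5
t_3 = 4.5
a_4 = 13
b_4 = 7.5
c_4 = 10.5
q_4 = 4
t_4 = 4
a_5 = 4.25
b_5 = 11.25
c_5 = 11.5
s_5 = 2.25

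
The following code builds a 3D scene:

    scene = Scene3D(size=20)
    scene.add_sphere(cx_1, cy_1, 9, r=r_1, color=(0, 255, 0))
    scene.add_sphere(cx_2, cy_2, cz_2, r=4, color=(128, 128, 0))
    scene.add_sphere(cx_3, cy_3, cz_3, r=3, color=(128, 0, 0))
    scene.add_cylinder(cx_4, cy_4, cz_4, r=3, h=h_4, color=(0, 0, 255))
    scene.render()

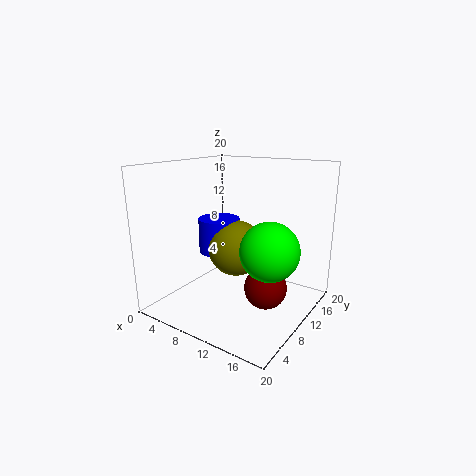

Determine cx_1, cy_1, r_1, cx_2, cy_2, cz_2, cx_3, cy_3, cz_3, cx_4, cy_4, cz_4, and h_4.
cx_1 = 15
cy_1 = 10
r_1 = 4
cx_2 = 9
cy_2 = 11
cz_2 = 8
cx_3 = 14
cy_3 = 11
cz_3 = 3
cx_4 = 6
cy_4 = 11
cz_4 = 7
h_4 = 5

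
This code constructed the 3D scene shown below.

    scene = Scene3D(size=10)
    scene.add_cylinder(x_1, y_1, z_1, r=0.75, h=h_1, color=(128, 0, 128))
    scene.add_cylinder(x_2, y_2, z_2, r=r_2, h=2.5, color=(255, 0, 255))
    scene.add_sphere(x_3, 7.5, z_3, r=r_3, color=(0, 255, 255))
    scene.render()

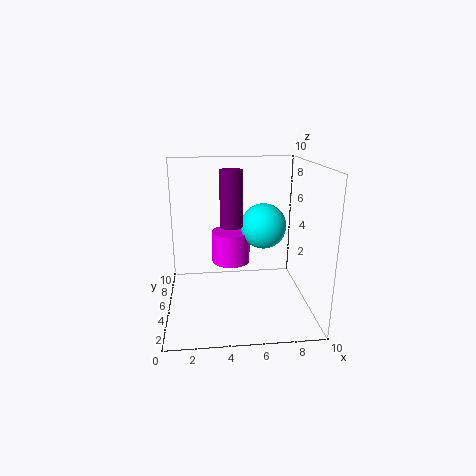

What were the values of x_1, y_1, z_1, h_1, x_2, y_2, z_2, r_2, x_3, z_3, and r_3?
x_1 = 4.5
y_1 = 4.5
z_1 = 6
h_1 = 3.75
x_2 = 4.75
y_2 = 8
z_2 = 2
r_2 = 1.5
x_3 = 7.25
z_3 = 5
r_3 = 1.75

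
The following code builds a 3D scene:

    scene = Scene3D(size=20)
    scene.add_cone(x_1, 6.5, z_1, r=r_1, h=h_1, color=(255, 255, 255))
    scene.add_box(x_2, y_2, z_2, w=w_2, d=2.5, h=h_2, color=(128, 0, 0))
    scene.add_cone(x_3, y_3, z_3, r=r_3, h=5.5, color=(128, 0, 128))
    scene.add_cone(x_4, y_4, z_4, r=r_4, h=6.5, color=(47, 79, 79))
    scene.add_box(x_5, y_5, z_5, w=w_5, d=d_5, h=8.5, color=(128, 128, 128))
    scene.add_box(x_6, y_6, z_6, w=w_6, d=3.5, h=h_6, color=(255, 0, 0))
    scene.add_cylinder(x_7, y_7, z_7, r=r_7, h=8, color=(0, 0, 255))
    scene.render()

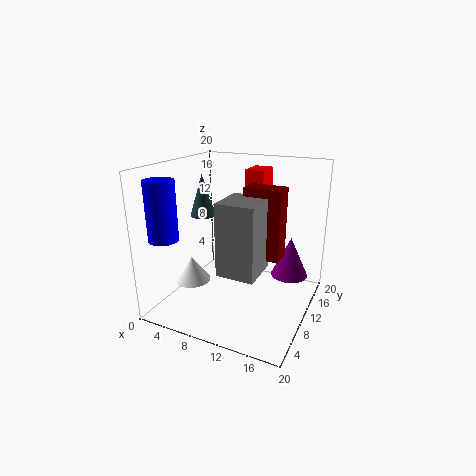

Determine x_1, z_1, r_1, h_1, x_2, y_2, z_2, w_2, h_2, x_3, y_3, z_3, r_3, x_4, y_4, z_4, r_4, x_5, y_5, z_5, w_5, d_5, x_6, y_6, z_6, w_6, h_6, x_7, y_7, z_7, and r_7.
x_1 = 4.5, z_1 = 4, r_1 = 2.5, h_1 = 3.5, x_2 = 13, y_2 = 5, z_2 = 10, w_2 = 4.5, h_2 = 8.5, x_3 = 17, y_3 = 12, z_3 = 5, r_3 = 2.5, x_4 = 2, y_4 = 14, z_4 = 11, r_4 = 2, x_5 = 11.5, y_5 = 1, z_5 = 9, w_5 = 4.5, d_5 = 5, x_6 = 11, y_6 = 10, z_6 = 17, w_6 = 2.5, h_6 = 2.5, x_7 = 2, y_7 = 4, z_7 = 10.5, r_7 = 2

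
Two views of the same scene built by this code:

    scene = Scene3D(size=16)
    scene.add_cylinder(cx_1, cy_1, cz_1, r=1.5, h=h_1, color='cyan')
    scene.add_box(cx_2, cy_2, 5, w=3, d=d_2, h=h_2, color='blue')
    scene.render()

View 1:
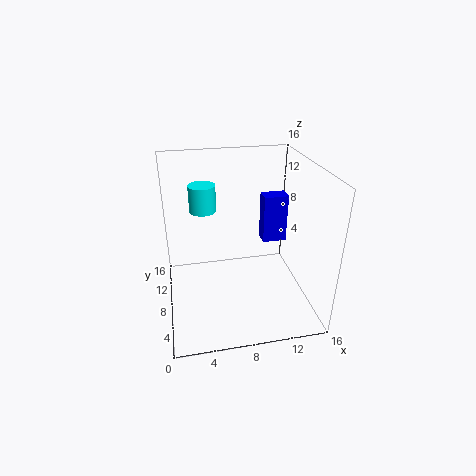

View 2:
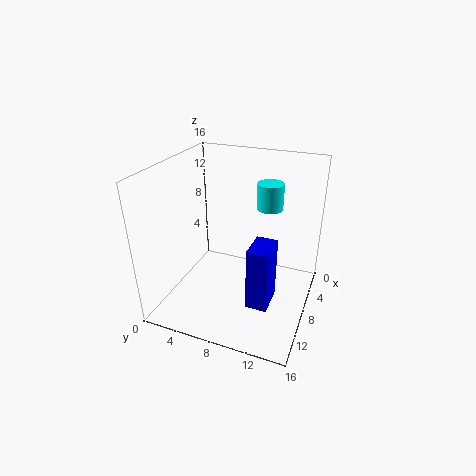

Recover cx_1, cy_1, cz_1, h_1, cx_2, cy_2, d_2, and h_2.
cx_1 = 4.5
cy_1 = 10.5
cz_1 = 10.5
h_1 = 3
cx_2 = 12
cy_2 = 11.5
d_2 = 2
h_2 = 6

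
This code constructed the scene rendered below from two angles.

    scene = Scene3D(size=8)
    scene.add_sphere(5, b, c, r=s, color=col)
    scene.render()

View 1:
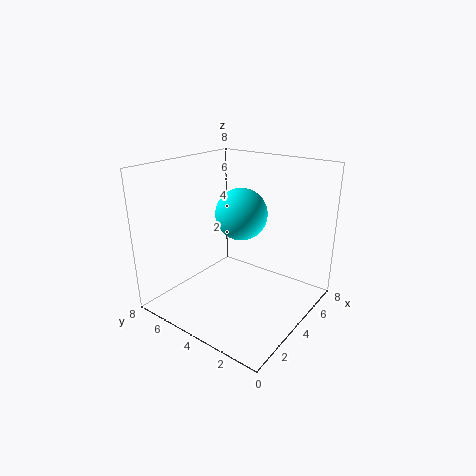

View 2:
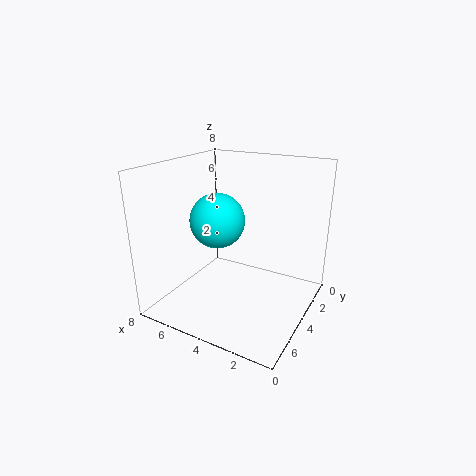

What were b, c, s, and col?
b = 4.5; c = 5; s = 1.5; col = 'cyan'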